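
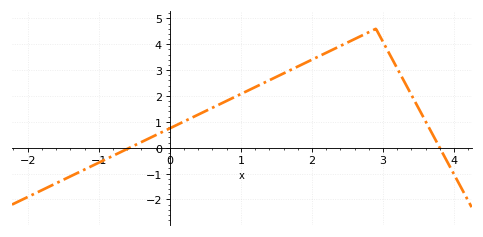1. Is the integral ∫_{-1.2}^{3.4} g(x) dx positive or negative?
positive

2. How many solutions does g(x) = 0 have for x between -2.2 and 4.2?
2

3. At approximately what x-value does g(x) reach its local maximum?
2.9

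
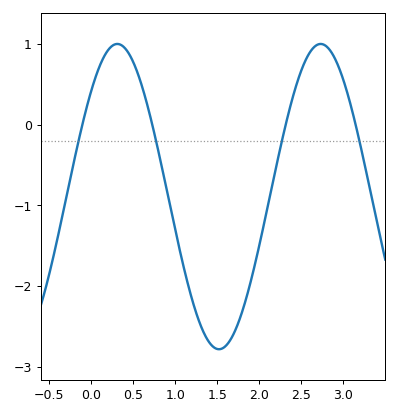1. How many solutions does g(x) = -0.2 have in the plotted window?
4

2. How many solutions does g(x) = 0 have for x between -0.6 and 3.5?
4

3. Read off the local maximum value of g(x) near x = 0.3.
1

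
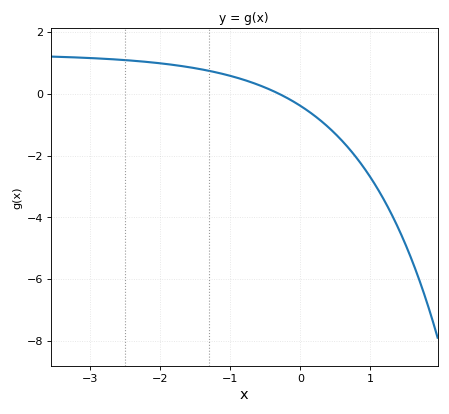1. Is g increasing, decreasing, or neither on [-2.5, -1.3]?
decreasing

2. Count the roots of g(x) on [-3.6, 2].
1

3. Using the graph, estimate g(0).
-0.39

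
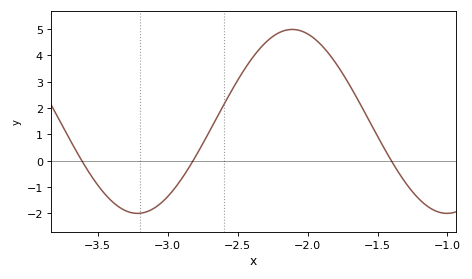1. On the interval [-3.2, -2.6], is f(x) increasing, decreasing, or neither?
increasing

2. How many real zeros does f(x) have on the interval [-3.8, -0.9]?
3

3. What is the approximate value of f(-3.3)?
-1.9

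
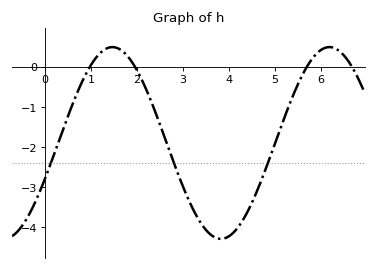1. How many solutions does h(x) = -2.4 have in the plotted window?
3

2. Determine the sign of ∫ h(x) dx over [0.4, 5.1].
negative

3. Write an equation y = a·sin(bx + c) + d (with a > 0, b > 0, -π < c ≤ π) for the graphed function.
y = 2.39sin(1.3x - 0.38) - 1.9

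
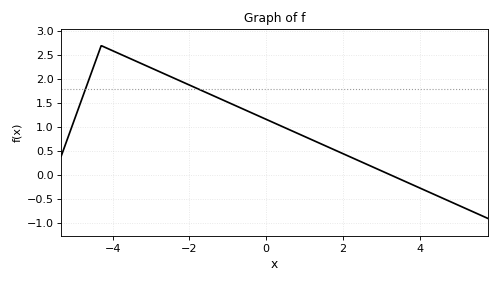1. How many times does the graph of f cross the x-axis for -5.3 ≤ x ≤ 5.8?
1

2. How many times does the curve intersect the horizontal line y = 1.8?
2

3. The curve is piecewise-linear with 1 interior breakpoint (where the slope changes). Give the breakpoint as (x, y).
(-4.3, 2.7)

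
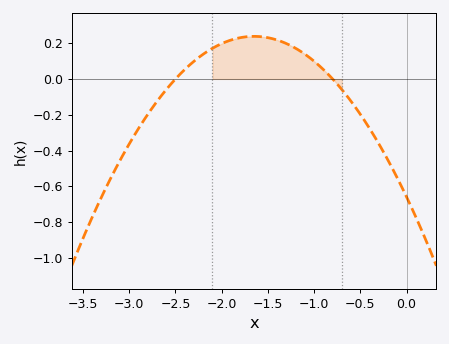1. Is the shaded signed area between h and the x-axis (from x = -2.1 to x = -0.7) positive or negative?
positive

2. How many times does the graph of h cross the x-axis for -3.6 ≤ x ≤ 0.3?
2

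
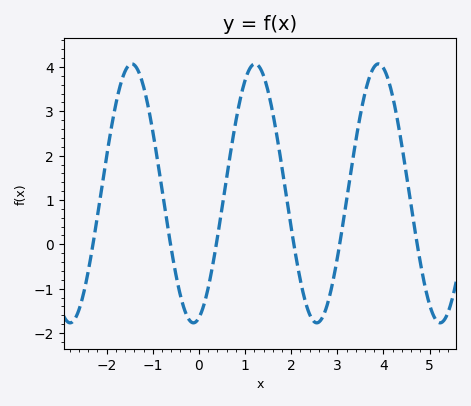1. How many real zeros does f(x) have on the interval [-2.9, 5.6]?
6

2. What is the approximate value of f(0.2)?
-1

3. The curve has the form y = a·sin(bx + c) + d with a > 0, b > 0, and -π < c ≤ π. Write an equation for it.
y = 2.92sin(2.4x - 1.3) + 1.15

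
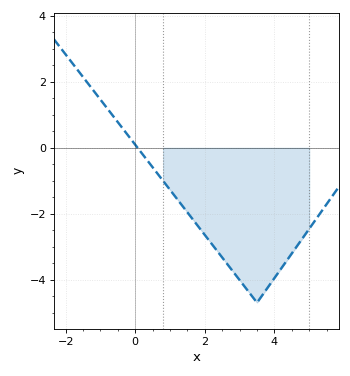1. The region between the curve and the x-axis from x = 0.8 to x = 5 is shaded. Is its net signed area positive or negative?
negative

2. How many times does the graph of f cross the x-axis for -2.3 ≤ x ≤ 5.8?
1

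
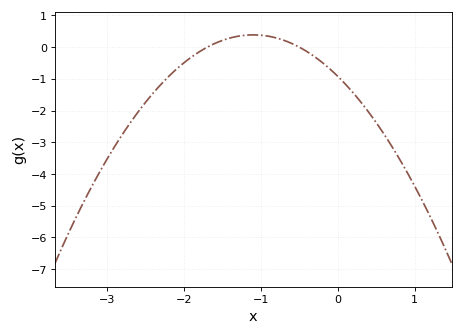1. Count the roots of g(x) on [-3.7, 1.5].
2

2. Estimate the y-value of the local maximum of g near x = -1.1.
0.4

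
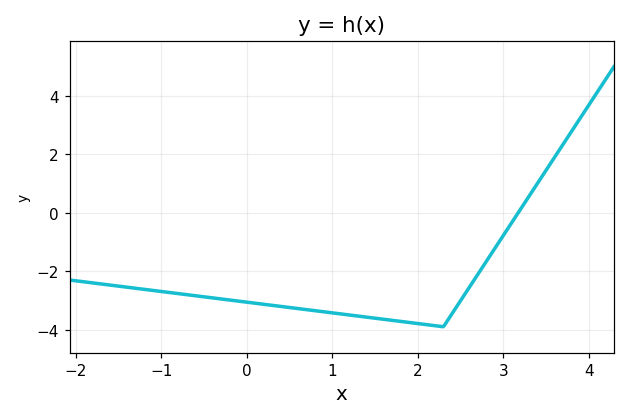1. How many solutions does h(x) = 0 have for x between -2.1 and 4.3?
1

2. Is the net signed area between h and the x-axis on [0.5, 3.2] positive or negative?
negative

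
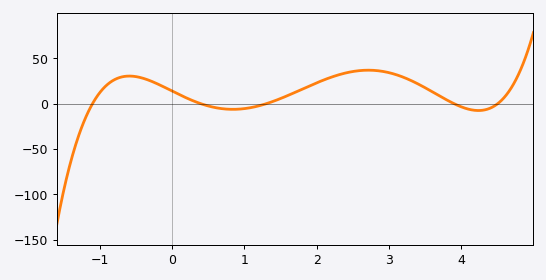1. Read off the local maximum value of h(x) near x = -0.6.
30.5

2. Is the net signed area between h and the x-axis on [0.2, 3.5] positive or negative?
positive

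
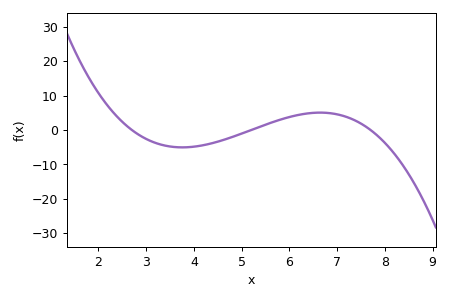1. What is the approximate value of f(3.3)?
-4.21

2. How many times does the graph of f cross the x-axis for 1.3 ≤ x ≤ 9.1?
3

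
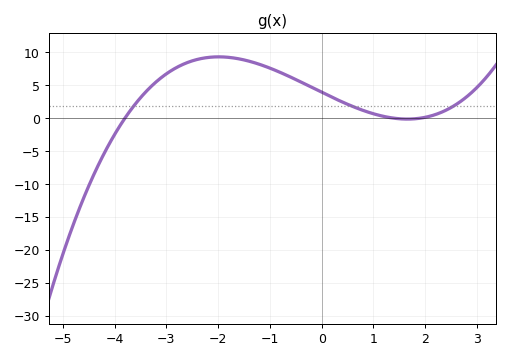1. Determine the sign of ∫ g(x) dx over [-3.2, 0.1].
positive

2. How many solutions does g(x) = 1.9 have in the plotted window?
3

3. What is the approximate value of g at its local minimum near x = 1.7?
-0.133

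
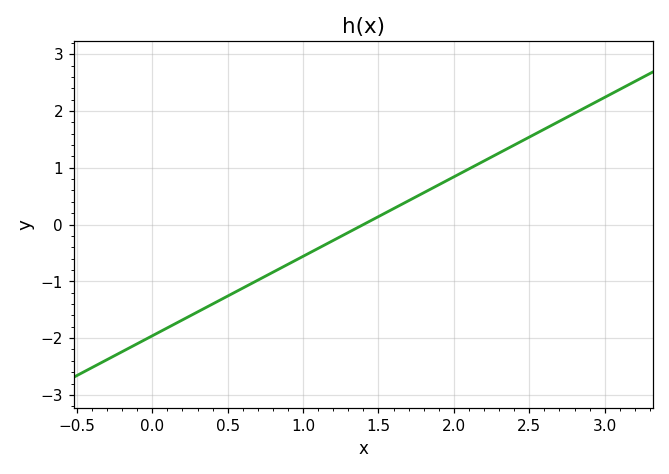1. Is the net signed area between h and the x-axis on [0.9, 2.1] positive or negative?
positive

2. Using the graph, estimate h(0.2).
-1.68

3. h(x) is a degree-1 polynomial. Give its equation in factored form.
y = 1.4(x - 1.4)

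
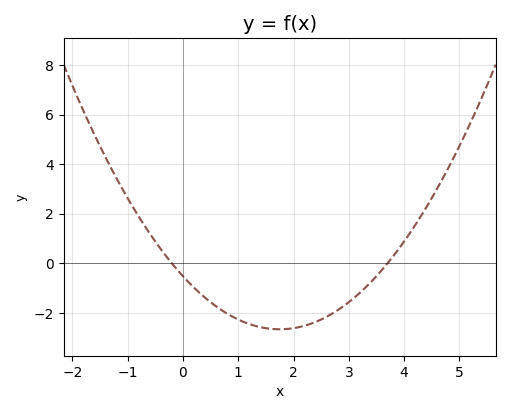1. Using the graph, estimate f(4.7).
3.4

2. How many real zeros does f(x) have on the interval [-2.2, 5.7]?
2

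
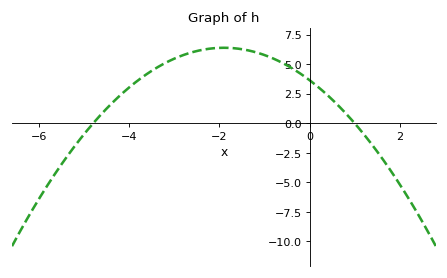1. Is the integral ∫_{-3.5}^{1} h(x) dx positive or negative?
positive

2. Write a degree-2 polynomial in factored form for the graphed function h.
y = -0.76(x + 4.8)(x - 1)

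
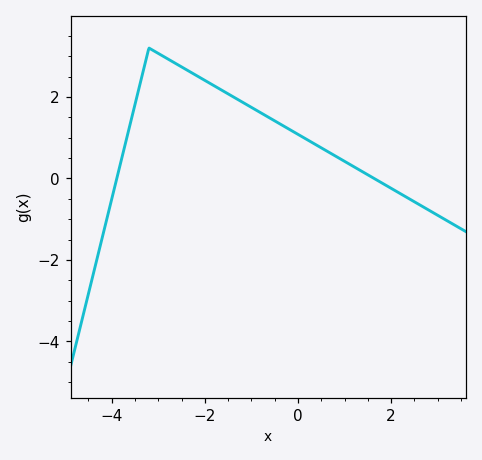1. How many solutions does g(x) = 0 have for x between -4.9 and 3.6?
2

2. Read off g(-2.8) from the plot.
3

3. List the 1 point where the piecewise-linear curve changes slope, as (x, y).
(-3.2, 3.2)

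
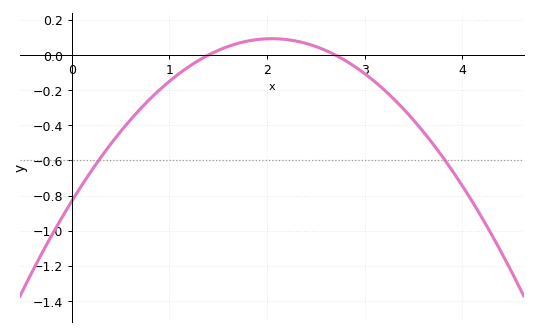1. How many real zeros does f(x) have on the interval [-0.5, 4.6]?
2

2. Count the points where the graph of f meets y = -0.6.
2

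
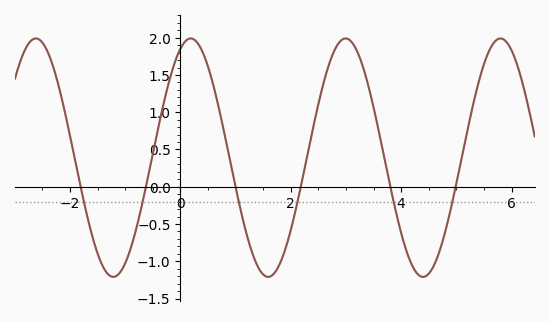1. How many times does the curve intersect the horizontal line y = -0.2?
6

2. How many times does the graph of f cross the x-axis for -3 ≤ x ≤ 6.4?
6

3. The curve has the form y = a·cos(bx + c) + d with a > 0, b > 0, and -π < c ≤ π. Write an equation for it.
y = 1.6cos(2.24x - 0.422) + 0.39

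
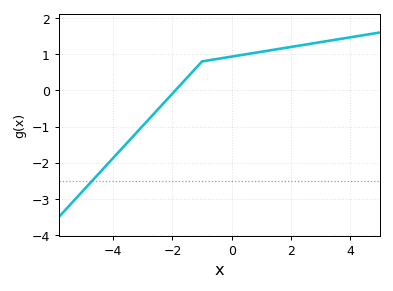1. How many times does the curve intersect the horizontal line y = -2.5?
1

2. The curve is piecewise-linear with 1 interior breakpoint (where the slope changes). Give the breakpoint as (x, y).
(-1, 0.8)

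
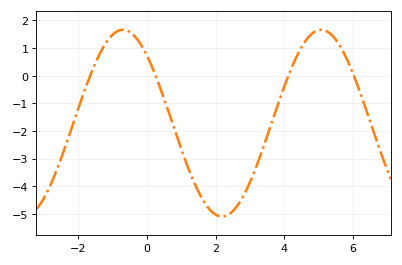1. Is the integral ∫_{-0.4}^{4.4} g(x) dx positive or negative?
negative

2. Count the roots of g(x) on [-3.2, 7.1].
4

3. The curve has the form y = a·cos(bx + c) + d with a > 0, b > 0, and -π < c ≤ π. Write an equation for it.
y = 3.38cos(1.09x + 0.76) - 1.72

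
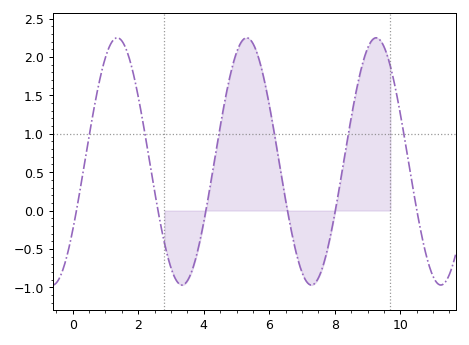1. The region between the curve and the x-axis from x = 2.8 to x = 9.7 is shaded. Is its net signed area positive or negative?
positive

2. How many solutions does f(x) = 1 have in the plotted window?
6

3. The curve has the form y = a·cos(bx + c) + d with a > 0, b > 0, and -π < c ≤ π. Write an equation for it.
y = 1.61cos(1.59x - 2.16) + 0.64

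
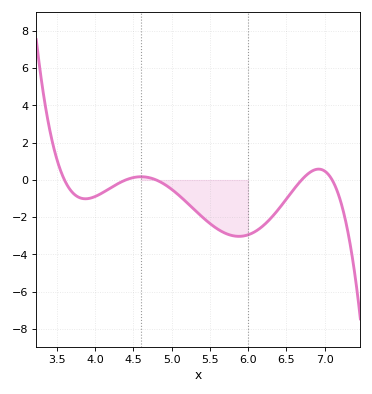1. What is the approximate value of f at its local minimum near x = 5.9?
-3.03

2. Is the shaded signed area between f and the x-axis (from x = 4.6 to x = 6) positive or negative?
negative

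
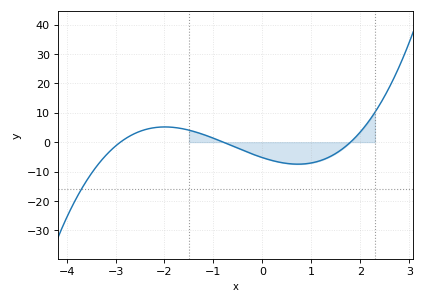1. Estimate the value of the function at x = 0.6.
-7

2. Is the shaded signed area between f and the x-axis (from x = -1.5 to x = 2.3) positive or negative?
negative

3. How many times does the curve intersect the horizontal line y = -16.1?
1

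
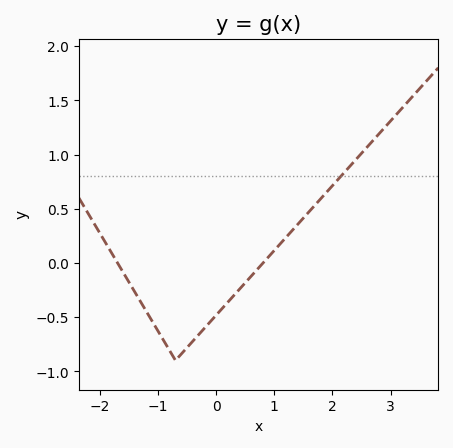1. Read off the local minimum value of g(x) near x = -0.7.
-0.899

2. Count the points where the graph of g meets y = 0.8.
1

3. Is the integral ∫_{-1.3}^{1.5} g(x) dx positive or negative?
negative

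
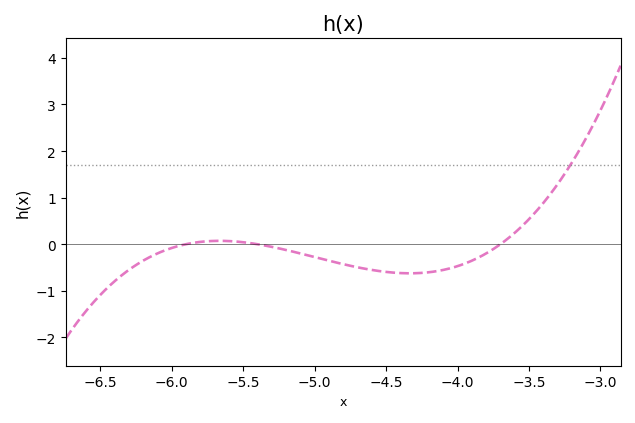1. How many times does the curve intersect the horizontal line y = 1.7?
1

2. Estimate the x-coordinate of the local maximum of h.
-5.67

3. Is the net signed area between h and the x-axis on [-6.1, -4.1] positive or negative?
negative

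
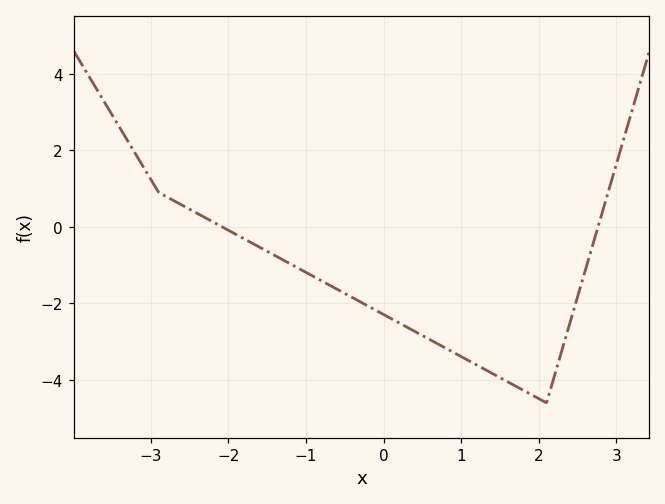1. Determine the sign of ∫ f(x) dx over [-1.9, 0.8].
negative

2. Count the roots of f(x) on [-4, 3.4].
2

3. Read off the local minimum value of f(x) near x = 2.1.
-4.6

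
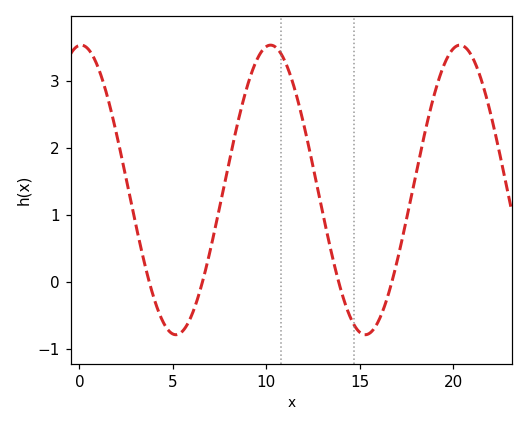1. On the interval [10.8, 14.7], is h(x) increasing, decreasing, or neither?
decreasing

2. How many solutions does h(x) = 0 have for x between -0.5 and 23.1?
4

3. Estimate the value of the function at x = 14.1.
-0.2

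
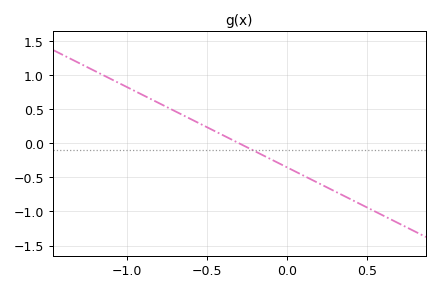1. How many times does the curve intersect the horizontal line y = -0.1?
1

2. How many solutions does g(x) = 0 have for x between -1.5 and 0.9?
1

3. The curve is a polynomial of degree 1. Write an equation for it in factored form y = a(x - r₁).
y = -1.18(x + 0.3)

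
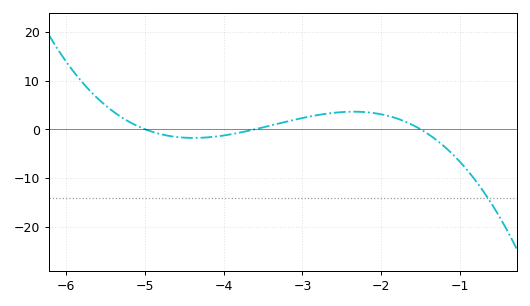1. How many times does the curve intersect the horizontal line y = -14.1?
1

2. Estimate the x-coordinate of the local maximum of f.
-2.3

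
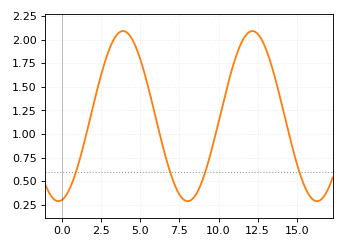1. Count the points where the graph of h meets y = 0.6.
4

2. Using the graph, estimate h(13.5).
1.66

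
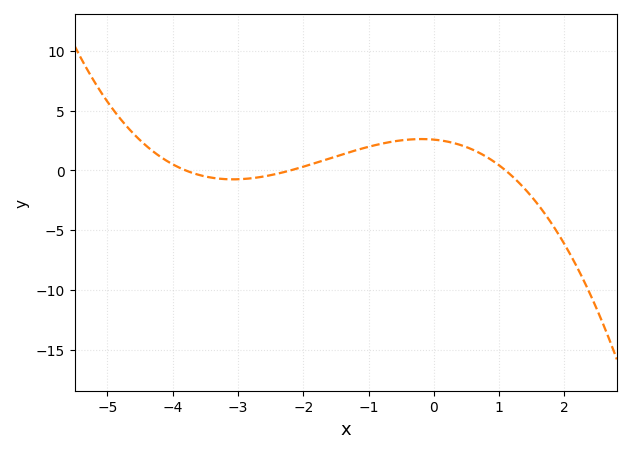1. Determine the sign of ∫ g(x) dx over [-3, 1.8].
positive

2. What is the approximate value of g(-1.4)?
1.5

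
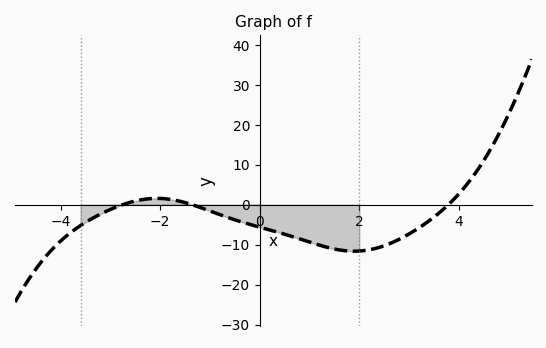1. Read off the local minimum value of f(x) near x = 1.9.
-11.7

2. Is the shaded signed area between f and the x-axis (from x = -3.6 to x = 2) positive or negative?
negative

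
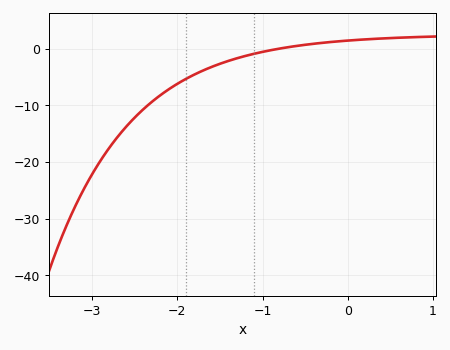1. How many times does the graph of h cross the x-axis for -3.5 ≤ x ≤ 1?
1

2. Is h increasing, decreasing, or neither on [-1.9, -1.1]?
increasing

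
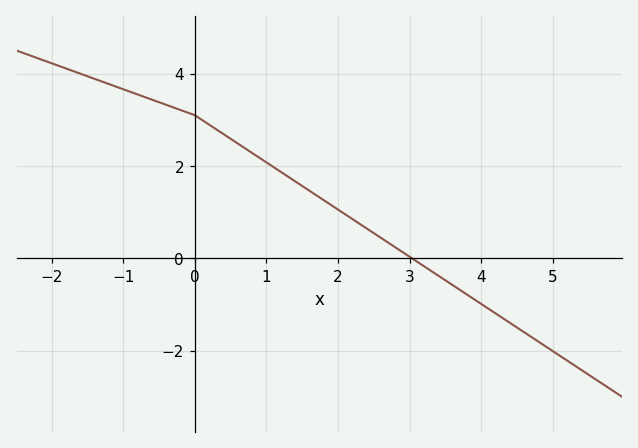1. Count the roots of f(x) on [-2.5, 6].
1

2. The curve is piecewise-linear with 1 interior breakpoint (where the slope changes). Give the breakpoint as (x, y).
(0, 3.1)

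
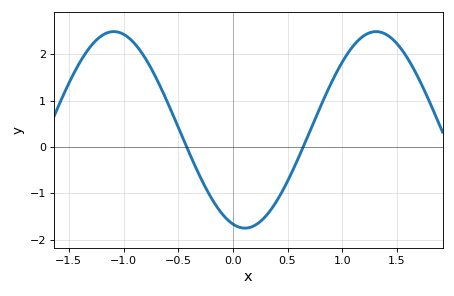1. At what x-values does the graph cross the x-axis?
-0.4, 0.65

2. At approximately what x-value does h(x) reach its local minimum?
0.1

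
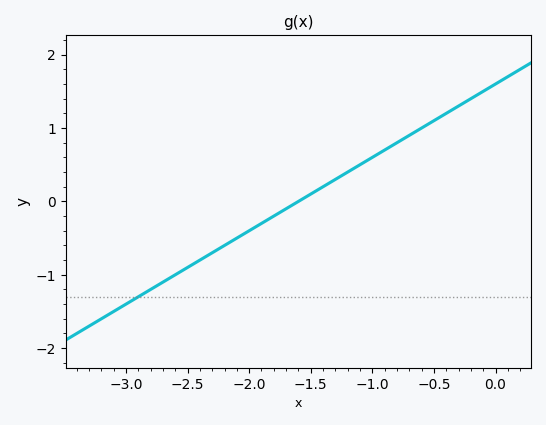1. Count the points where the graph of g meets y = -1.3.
1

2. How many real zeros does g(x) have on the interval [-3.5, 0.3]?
1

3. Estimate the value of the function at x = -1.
0.6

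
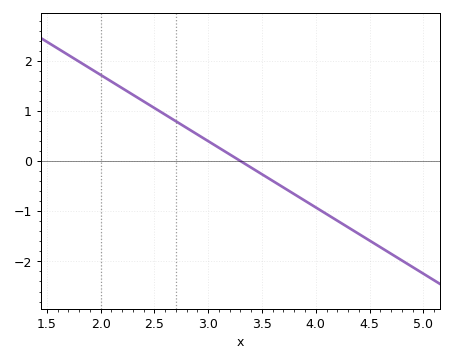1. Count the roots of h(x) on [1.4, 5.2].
1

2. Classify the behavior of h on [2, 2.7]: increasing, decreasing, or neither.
decreasing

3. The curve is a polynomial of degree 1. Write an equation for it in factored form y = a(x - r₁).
y = -1.32(x - 3.3)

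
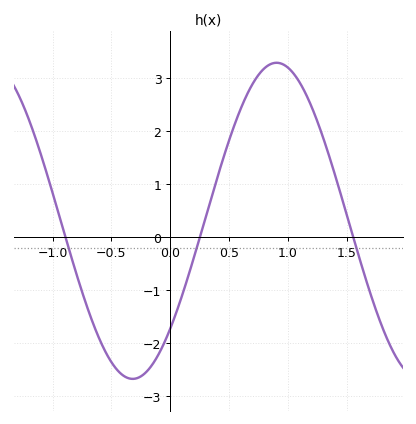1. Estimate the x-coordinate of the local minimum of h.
-0.3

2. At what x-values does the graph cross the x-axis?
-0.9, 0.25, 1.55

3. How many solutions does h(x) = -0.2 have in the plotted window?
3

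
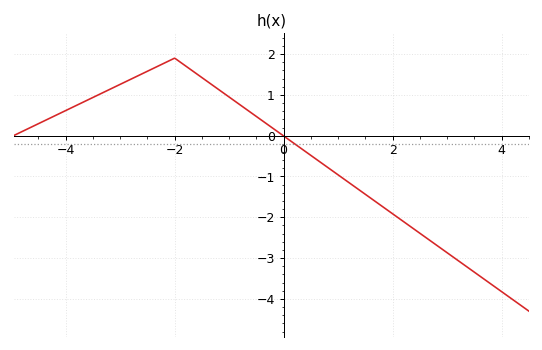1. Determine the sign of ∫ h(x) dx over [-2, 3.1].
negative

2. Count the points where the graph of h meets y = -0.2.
1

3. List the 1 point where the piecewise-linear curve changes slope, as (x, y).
(-2, 1.9)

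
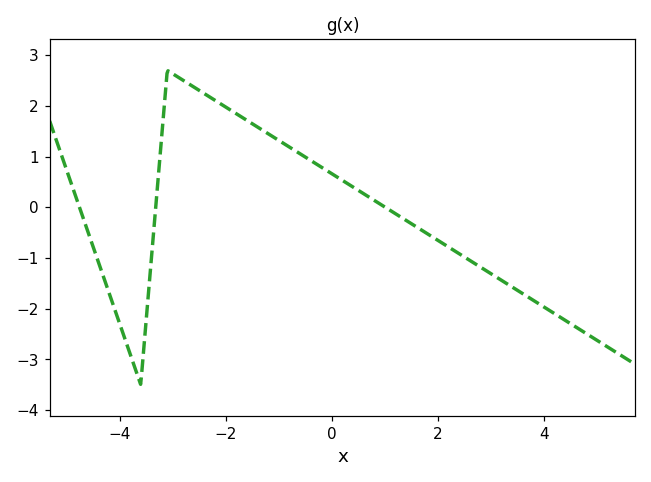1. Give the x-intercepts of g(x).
-4.75, -3.32, 1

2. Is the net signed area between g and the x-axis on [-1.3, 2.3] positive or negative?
positive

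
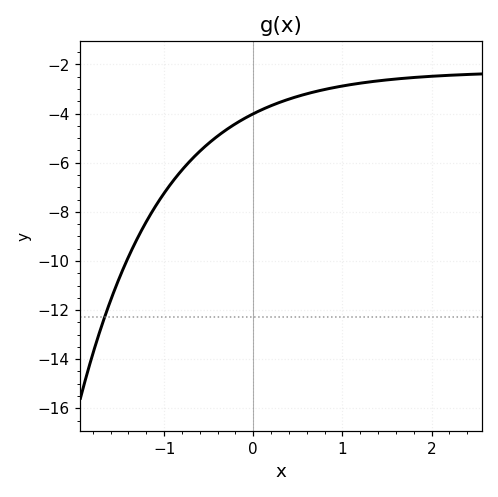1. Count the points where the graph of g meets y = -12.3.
1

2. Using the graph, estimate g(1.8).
-2.6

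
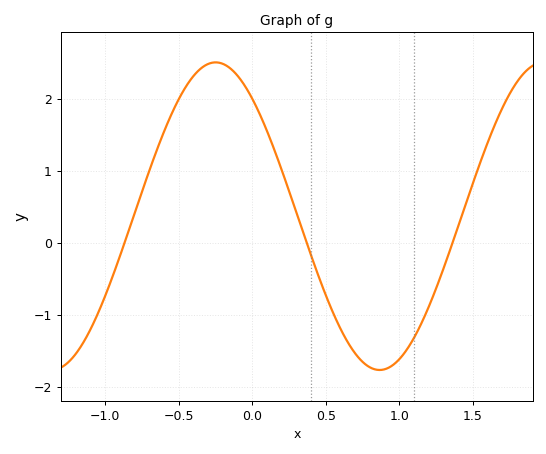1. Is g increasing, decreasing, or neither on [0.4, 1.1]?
neither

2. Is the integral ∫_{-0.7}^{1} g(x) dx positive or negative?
positive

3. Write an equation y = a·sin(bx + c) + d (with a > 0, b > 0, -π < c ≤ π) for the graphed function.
y = 2.14sin(2.82x + 2.27) + 0.37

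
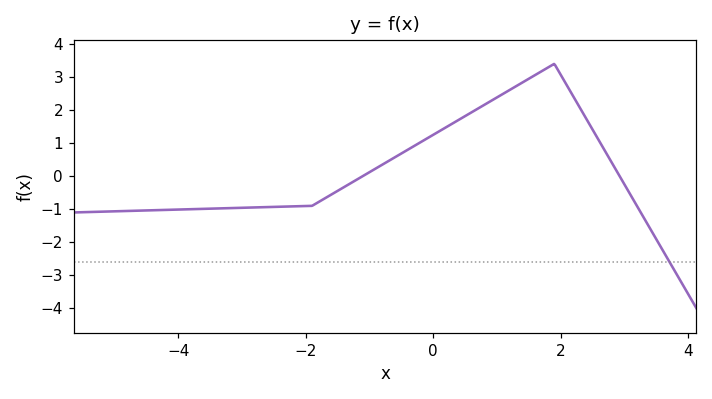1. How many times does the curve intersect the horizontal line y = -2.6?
1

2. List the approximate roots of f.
-1.1, 2.92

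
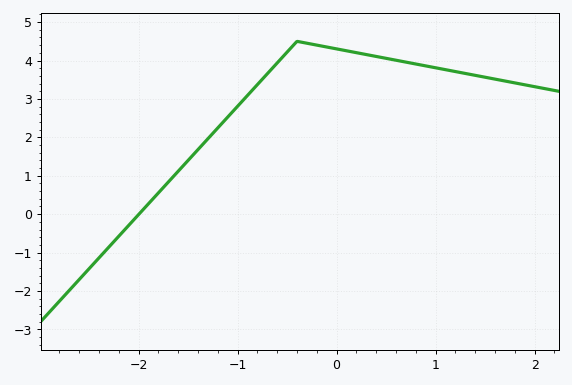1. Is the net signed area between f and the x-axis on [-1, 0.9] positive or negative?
positive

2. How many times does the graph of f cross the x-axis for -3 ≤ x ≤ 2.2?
1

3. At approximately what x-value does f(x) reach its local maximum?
-0.4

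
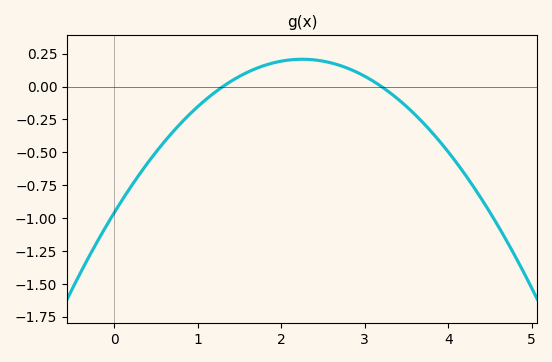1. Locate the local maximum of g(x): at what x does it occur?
2.2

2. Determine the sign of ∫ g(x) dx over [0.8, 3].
positive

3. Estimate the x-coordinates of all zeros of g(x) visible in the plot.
1.3, 3.2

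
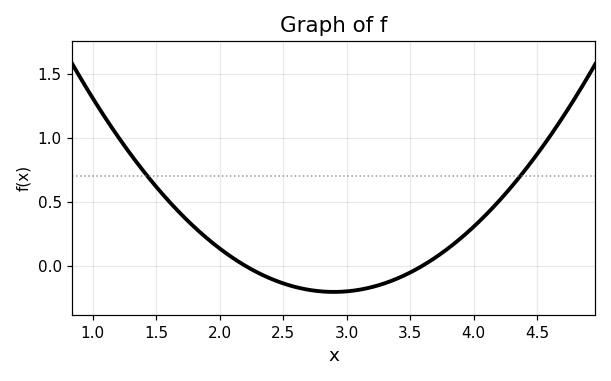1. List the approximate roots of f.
2.2, 3.6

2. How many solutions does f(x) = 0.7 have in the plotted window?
2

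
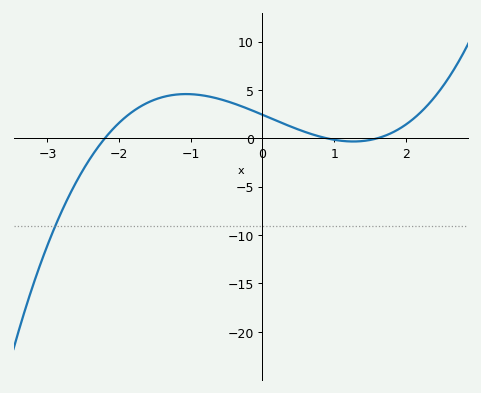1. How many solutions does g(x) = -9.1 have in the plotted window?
1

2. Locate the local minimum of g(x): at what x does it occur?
1.3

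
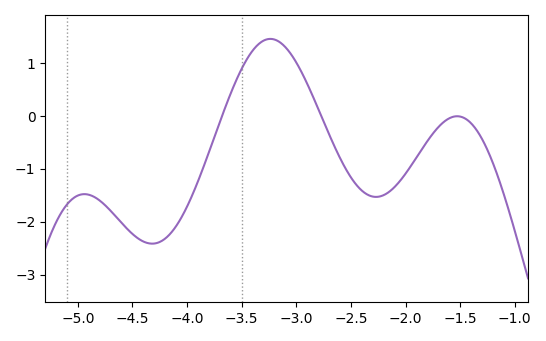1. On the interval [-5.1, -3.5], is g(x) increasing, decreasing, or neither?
neither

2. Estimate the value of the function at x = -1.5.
0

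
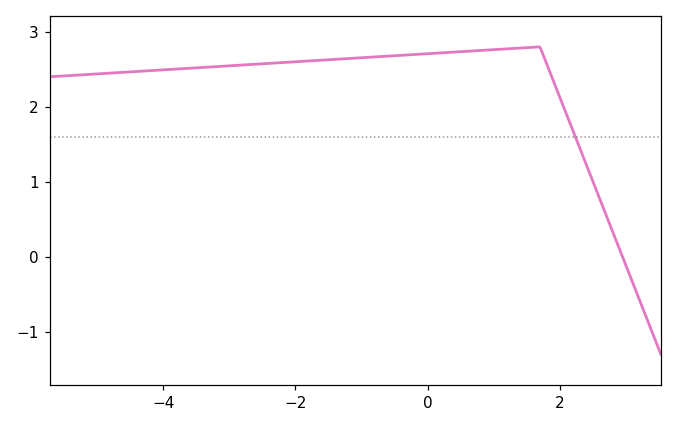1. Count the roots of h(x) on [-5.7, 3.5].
1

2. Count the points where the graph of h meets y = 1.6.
1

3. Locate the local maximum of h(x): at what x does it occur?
1.7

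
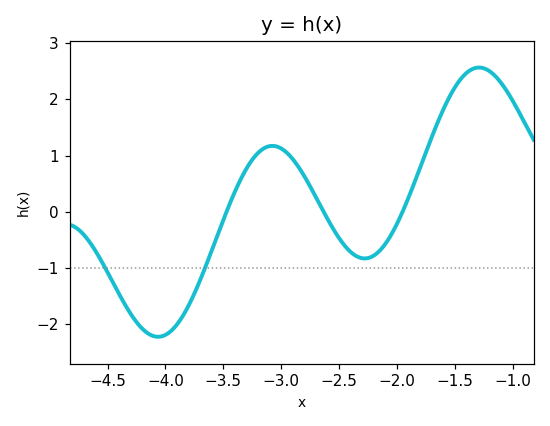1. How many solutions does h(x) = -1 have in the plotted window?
2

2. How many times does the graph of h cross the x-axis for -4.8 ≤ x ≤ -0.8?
3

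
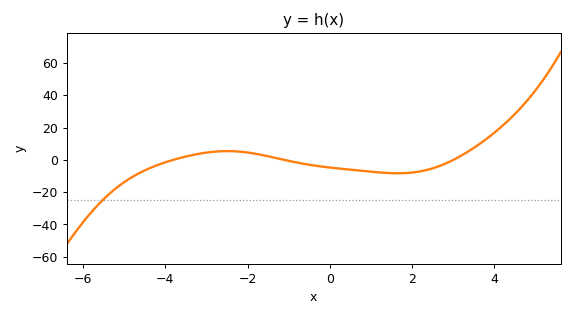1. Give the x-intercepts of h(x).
-3.8, -1.2, 3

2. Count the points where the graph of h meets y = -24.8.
1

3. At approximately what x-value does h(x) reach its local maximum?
-2.4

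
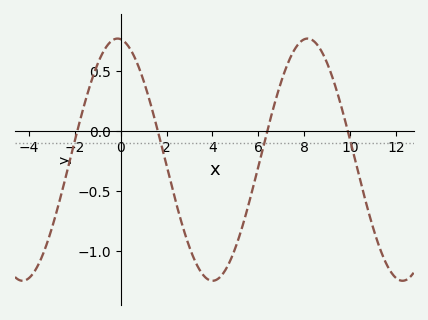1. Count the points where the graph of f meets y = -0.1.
4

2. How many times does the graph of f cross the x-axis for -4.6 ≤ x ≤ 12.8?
4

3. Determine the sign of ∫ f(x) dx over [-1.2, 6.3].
negative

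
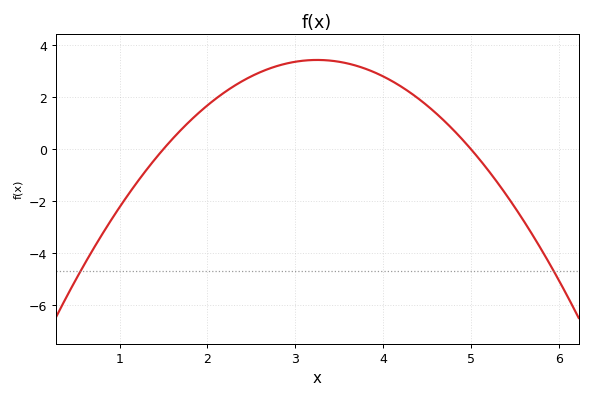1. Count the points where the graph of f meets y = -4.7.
2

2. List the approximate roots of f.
1.5, 5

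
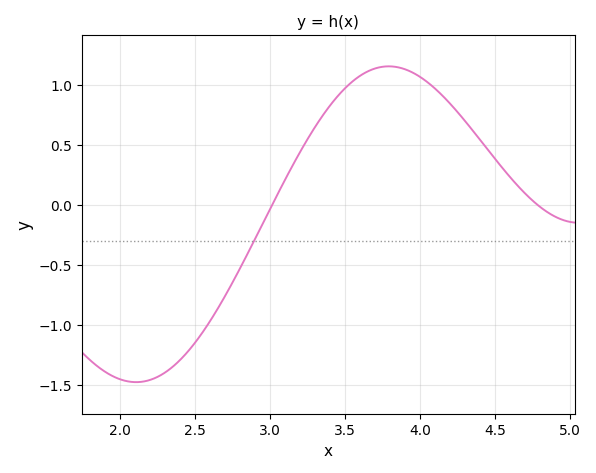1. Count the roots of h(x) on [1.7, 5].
2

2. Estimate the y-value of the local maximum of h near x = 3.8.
1.16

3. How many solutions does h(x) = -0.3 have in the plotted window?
1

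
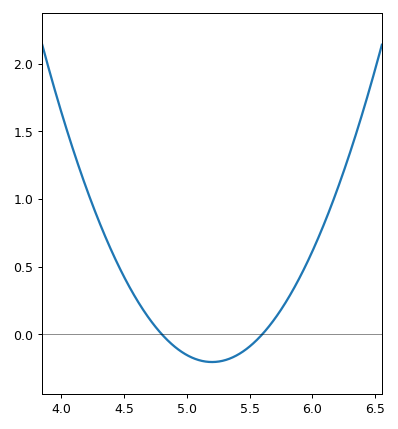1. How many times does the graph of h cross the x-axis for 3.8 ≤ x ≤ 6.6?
2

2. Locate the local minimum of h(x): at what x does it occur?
5.2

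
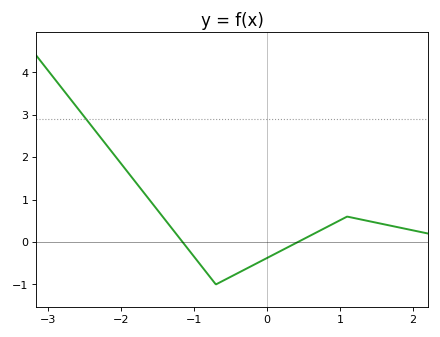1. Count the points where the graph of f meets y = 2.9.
1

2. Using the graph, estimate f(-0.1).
-0.467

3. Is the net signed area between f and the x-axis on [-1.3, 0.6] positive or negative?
negative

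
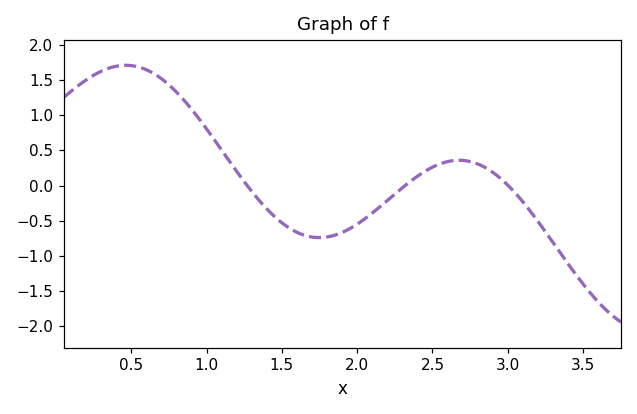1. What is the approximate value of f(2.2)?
-0.2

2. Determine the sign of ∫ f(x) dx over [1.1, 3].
negative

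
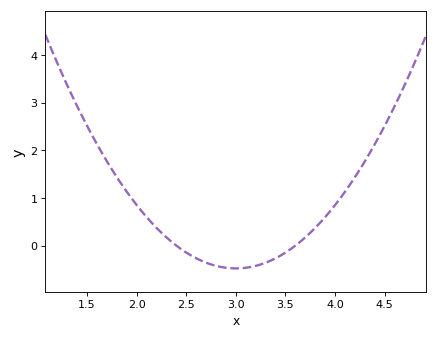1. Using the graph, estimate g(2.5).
-0.146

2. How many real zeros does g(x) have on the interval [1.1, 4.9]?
2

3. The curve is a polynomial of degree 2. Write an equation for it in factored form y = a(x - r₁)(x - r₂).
y = 1.33(x - 2.4)(x - 3.6)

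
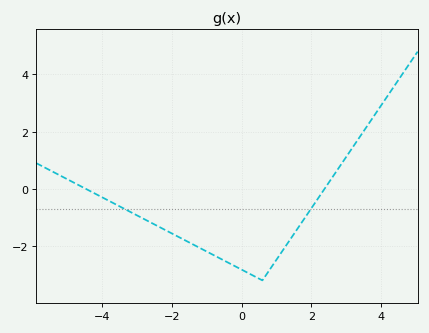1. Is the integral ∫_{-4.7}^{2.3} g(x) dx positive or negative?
negative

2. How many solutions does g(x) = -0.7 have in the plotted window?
2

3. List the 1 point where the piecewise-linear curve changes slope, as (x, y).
(0.6, -3.2)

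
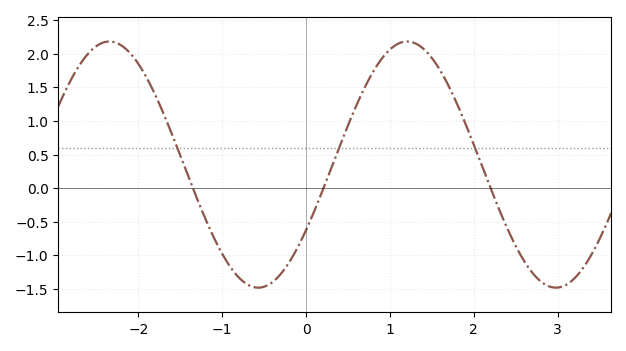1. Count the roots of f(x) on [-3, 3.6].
3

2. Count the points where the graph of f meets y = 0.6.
3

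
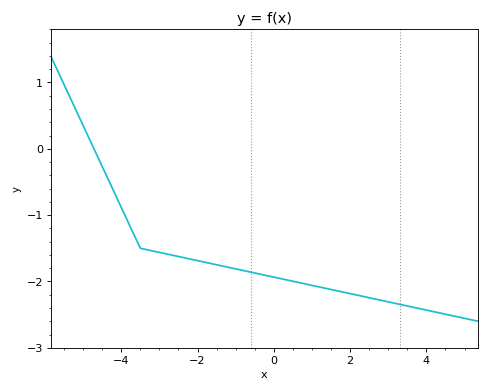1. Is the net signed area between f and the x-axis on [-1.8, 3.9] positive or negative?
negative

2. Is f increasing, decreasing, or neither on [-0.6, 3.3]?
decreasing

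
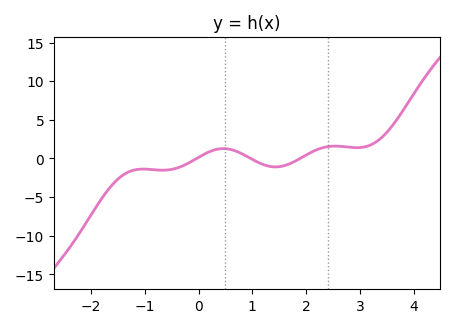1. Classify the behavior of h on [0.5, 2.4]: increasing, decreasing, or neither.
neither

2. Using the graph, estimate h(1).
0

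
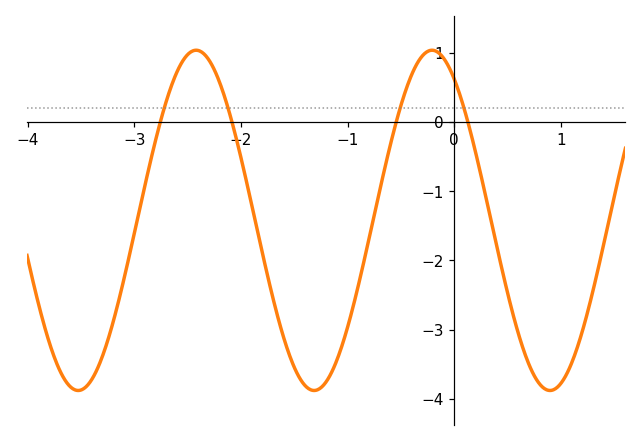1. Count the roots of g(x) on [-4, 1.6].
4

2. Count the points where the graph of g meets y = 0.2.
4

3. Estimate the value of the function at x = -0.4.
0.7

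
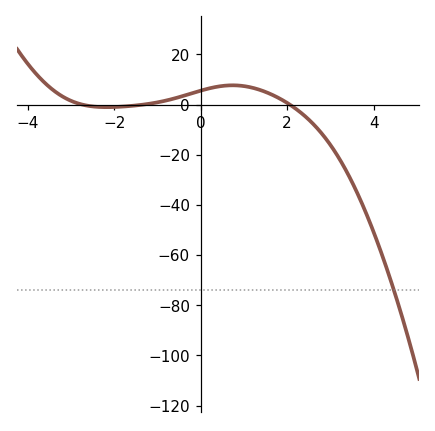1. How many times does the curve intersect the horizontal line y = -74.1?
1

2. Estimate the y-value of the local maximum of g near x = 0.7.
7.66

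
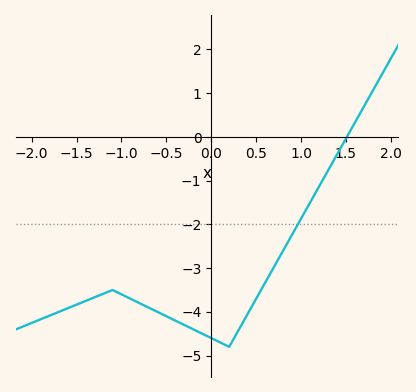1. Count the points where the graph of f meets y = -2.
1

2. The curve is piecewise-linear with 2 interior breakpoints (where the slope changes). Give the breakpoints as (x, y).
(-1.1, -3.5); (0.2, -4.8)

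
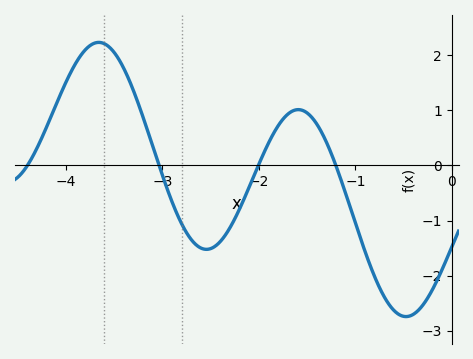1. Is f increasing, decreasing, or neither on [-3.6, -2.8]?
decreasing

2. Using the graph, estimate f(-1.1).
-0.512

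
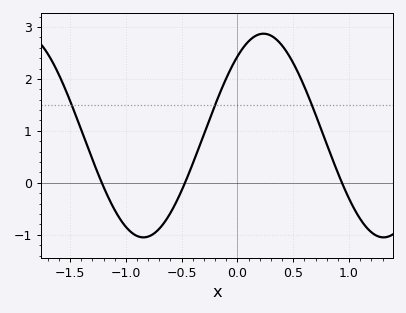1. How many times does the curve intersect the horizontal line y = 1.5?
3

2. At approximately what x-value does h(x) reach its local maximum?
0.25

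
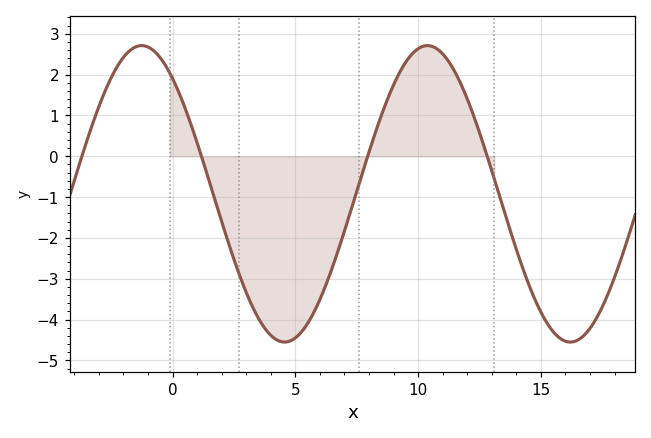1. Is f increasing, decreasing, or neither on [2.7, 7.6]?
neither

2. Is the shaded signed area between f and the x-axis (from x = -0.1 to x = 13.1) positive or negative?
negative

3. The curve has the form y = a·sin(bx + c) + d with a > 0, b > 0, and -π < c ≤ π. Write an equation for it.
y = 3.63sin(0.54x + 2.2) - 0.92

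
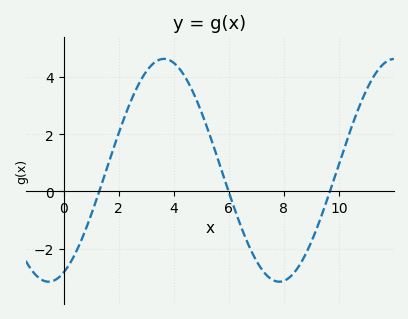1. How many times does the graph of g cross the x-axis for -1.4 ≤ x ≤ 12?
3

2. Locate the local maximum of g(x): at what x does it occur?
3.64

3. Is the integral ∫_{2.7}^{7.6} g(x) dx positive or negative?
positive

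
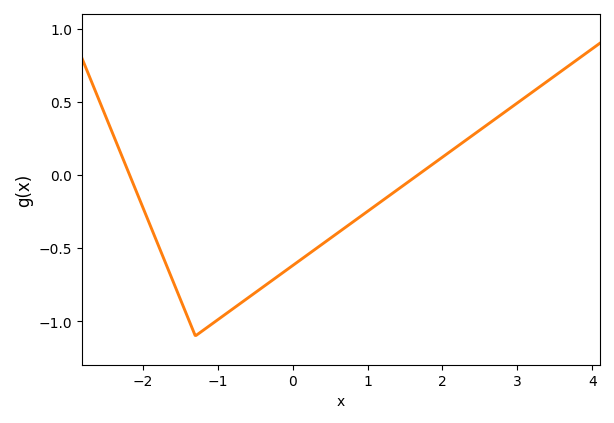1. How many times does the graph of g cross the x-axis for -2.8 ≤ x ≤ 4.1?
2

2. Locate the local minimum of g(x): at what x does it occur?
-1.3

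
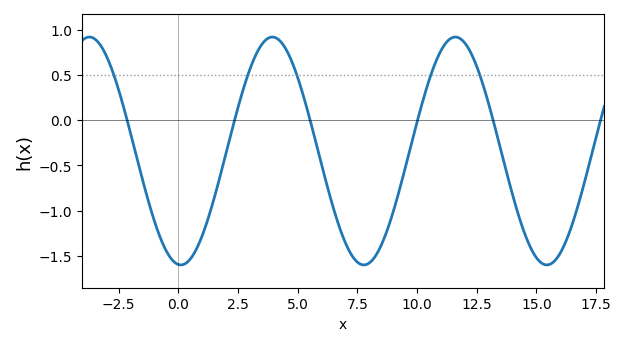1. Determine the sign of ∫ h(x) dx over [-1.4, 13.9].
negative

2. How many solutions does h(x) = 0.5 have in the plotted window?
5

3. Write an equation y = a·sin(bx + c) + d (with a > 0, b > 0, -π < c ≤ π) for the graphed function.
y = 1.26sin(0.82x - 1.7) - 0.34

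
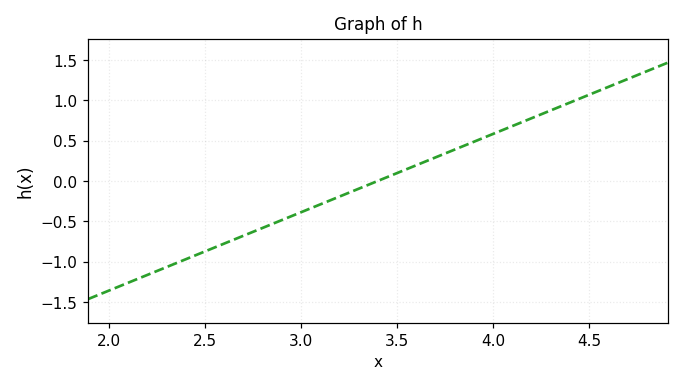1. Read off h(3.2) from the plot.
-0.194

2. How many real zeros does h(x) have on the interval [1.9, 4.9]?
1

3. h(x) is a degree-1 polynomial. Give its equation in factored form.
y = 0.97(x - 3.4)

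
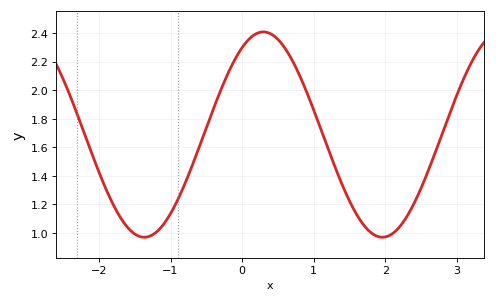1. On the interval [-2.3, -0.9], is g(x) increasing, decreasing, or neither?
neither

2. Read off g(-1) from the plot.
1.14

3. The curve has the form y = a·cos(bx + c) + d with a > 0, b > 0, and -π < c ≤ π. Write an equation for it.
y = 0.72cos(1.89x - 0.56) + 1.69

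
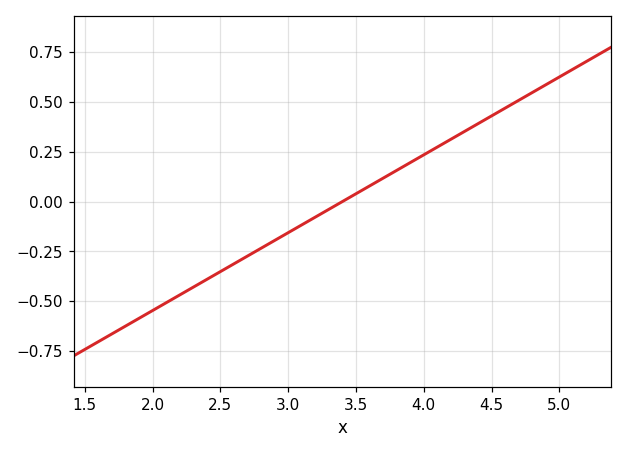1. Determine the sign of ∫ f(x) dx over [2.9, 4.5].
positive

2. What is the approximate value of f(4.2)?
0.32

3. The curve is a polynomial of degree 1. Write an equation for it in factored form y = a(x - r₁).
y = 0.39(x - 3.4)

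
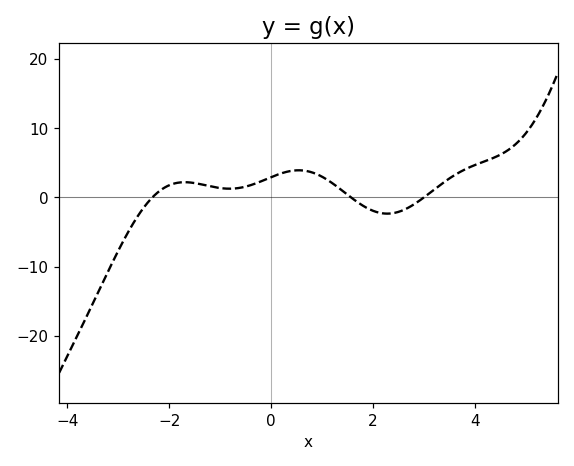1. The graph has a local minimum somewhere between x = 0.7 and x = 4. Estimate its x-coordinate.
2.28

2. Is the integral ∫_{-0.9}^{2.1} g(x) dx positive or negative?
positive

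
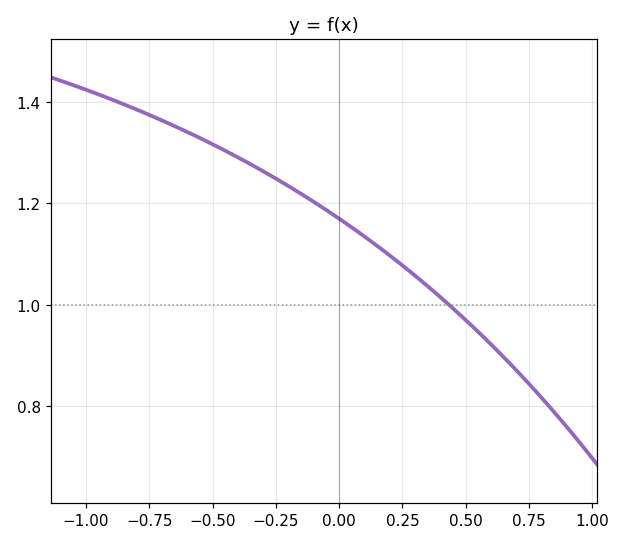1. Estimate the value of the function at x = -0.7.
1.36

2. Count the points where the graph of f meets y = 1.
1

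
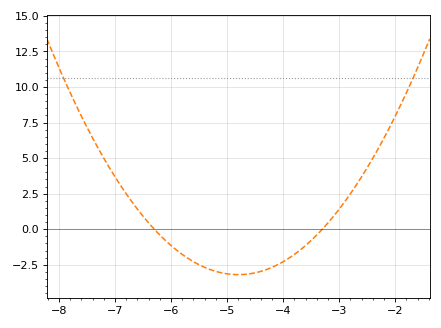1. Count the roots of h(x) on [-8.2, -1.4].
2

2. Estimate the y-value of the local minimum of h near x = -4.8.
-3.2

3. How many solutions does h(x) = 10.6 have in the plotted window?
2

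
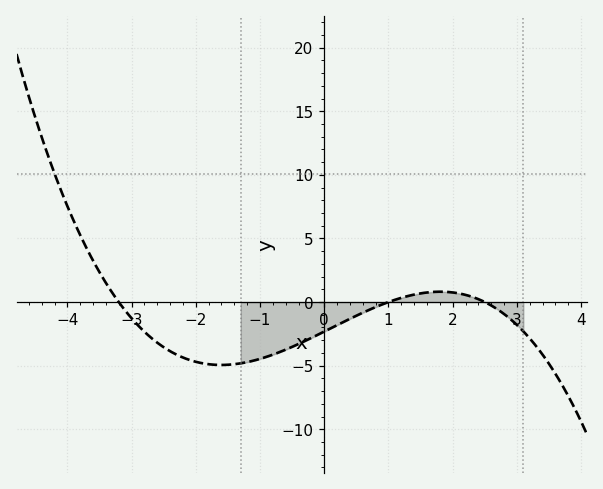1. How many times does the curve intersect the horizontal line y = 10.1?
1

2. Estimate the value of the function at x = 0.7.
-0.5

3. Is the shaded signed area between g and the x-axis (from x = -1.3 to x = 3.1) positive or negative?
negative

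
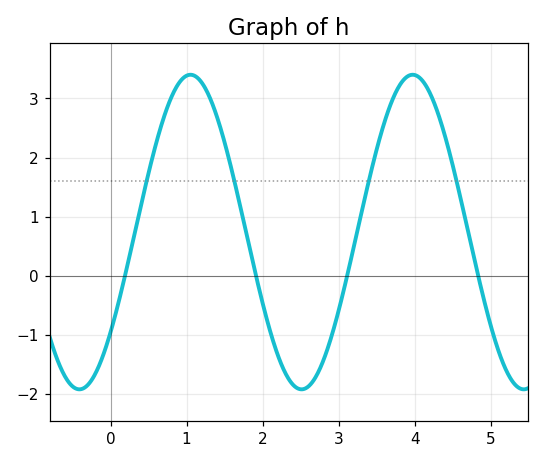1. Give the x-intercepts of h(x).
0.19, 1.91, 3.11, 4.84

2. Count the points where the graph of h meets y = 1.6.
4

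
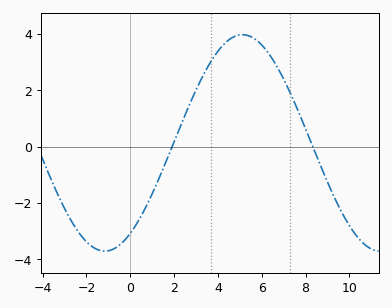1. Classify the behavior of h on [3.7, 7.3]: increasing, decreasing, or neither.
neither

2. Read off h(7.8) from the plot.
1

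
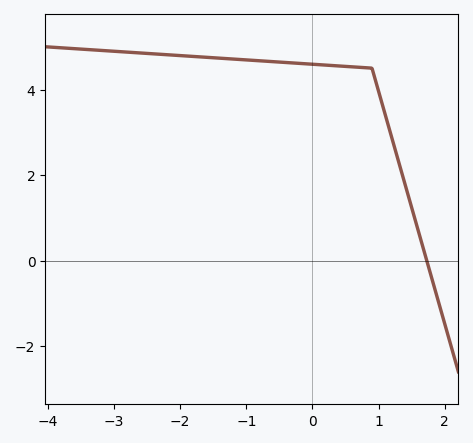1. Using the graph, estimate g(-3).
4.89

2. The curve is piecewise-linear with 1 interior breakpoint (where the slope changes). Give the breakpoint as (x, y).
(0.9, 4.5)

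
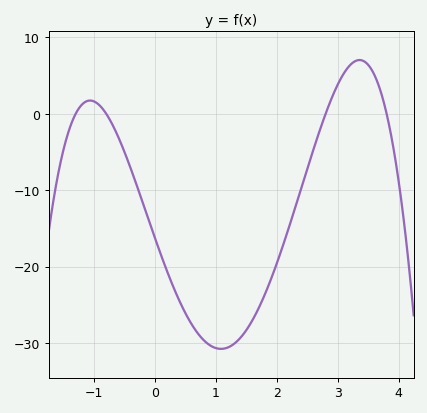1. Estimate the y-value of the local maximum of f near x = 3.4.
7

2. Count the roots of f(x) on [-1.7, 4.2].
4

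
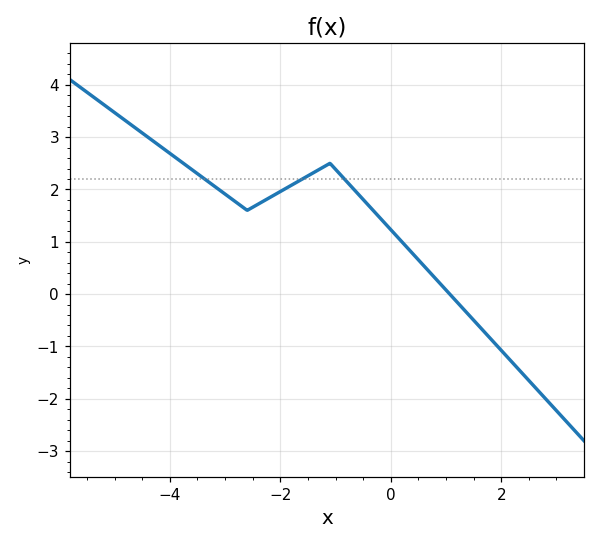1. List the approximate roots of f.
1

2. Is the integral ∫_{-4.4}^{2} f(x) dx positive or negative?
positive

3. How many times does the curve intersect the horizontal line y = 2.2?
3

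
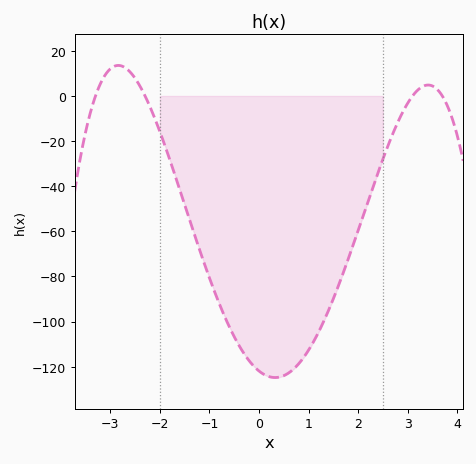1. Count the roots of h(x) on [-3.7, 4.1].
4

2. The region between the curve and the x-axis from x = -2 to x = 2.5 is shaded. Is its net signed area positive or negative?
negative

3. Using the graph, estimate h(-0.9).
-86.6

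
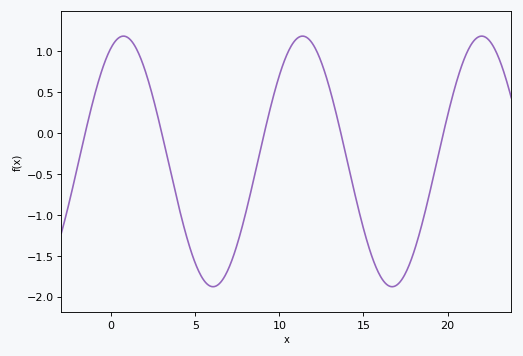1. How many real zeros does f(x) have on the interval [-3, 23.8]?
5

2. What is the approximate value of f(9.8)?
0.561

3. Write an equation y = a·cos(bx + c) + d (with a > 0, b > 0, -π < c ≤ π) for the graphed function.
y = 1.53cos(0.59x - 0.432) - 0.35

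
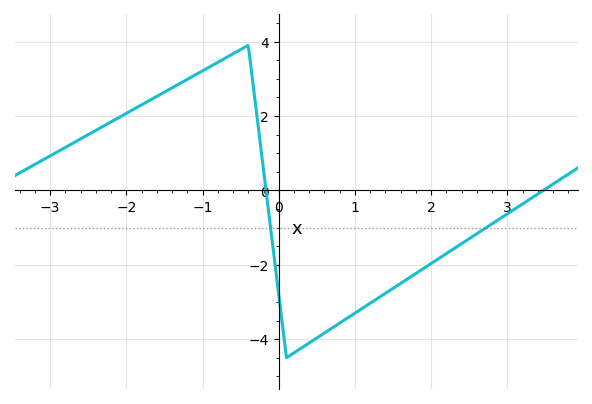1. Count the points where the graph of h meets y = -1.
2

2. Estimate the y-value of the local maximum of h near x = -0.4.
3.9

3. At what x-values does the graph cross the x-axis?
-0.168, 3.47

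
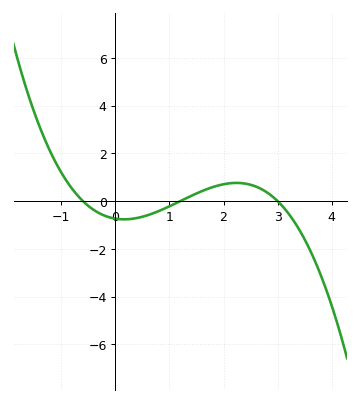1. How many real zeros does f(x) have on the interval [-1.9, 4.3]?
3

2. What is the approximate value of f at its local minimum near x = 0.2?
-0.763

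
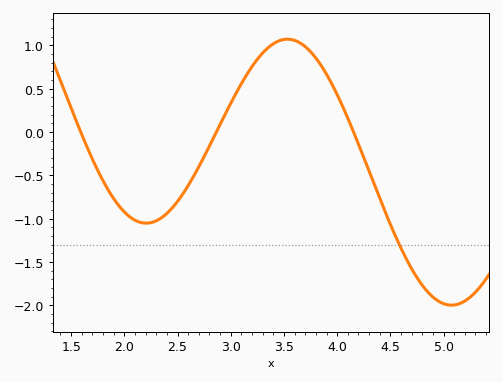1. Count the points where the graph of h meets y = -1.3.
1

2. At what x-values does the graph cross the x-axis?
1.6, 2.9, 4.2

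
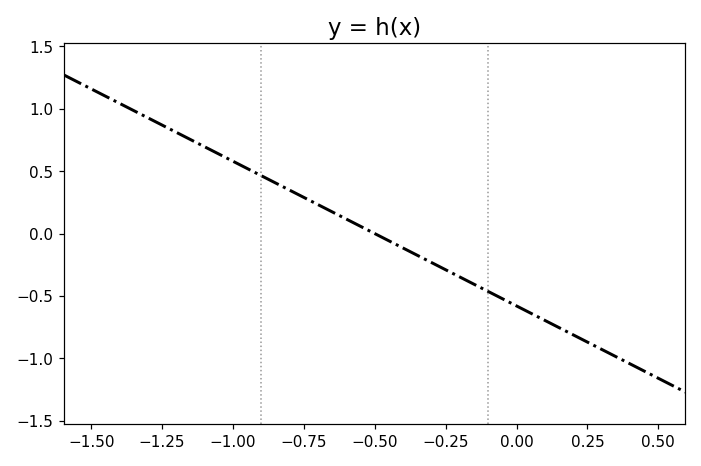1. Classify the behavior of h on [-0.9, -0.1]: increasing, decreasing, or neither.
decreasing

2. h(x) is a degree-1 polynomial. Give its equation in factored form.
y = -1.16(x + 0.5)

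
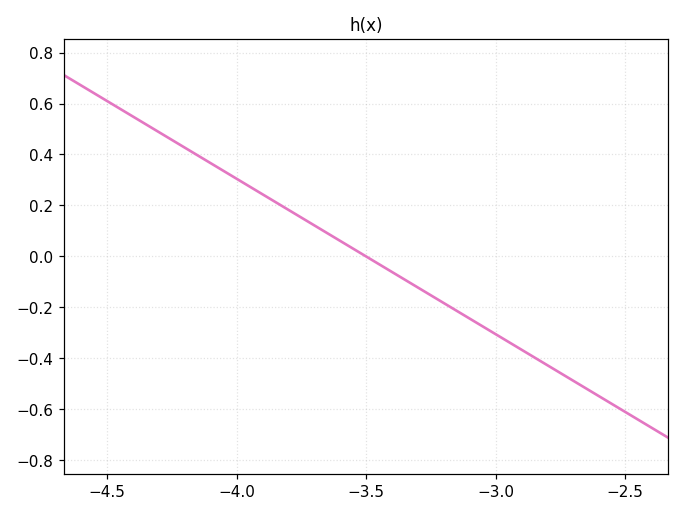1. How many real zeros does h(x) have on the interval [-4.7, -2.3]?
1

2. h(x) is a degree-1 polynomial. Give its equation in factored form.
y = -0.61(x + 3.5)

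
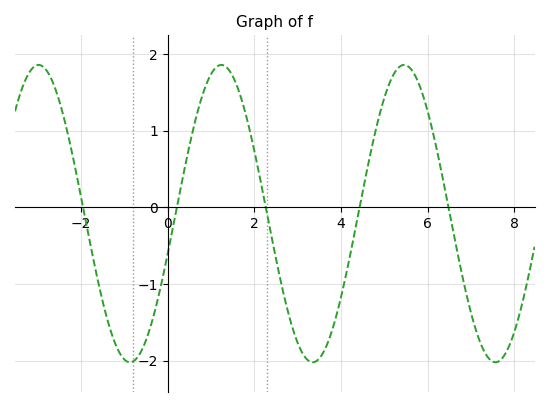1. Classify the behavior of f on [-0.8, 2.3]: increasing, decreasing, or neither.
neither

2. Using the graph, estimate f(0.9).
1.62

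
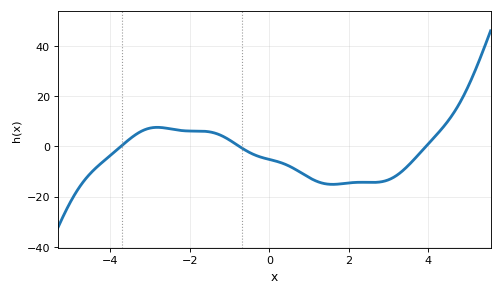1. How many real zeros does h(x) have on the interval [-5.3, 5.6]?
3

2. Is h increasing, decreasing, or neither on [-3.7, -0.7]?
neither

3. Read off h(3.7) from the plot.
-4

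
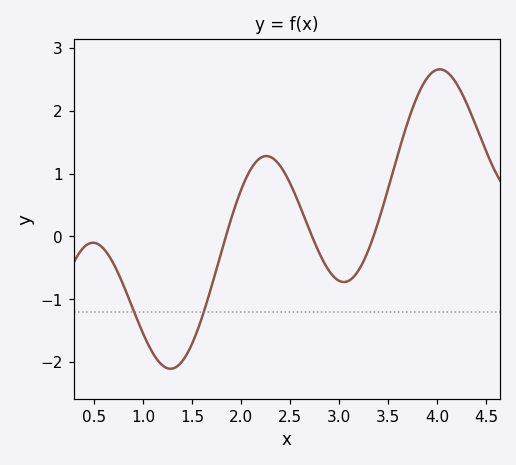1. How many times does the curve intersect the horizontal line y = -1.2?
2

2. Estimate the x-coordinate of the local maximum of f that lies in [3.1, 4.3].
4.03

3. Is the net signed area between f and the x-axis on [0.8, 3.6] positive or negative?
negative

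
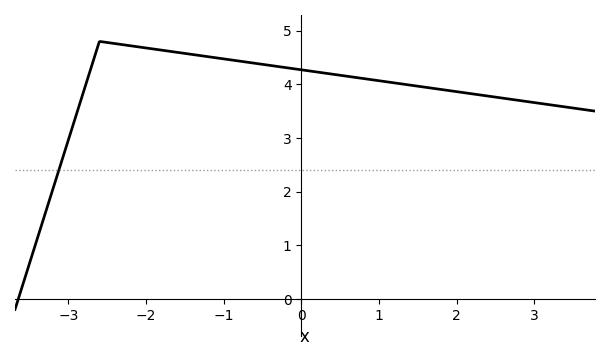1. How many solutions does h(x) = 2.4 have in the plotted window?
1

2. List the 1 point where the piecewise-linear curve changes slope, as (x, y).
(-2.6, 4.8)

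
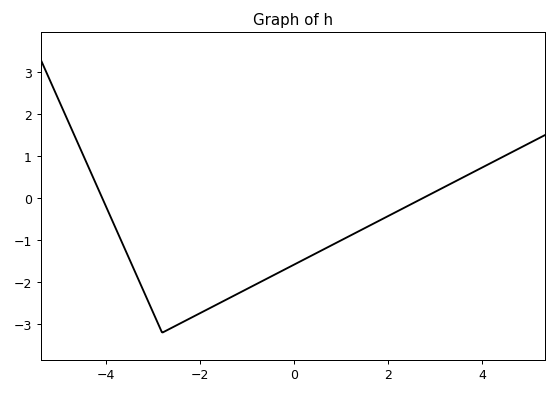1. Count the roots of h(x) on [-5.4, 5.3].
2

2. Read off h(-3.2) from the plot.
-2.19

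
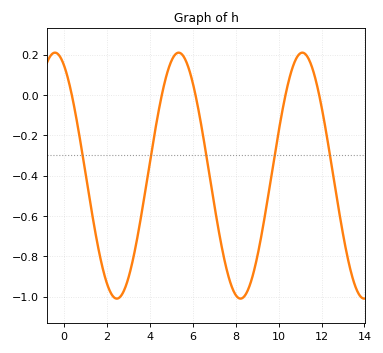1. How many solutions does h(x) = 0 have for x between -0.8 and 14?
5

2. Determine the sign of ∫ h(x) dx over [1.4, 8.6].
negative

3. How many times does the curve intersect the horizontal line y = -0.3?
5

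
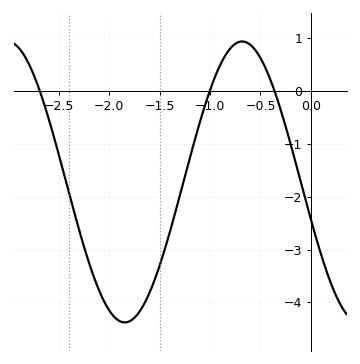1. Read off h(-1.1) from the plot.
-0.6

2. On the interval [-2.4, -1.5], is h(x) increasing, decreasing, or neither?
neither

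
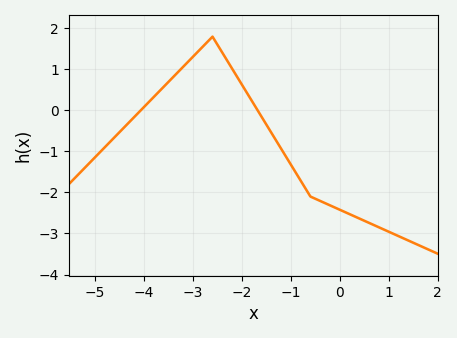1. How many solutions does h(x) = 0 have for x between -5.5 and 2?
2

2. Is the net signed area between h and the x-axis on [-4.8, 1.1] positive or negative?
negative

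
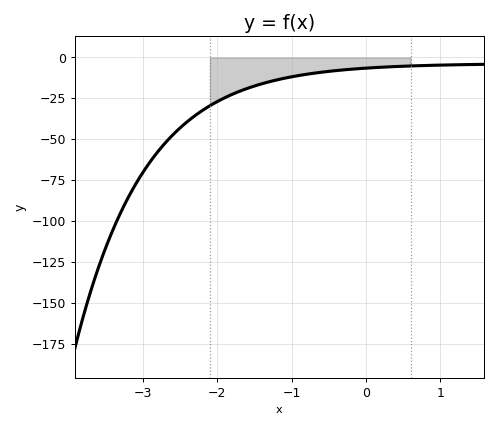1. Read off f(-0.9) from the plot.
-11.1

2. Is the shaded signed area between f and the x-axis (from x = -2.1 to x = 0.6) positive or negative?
negative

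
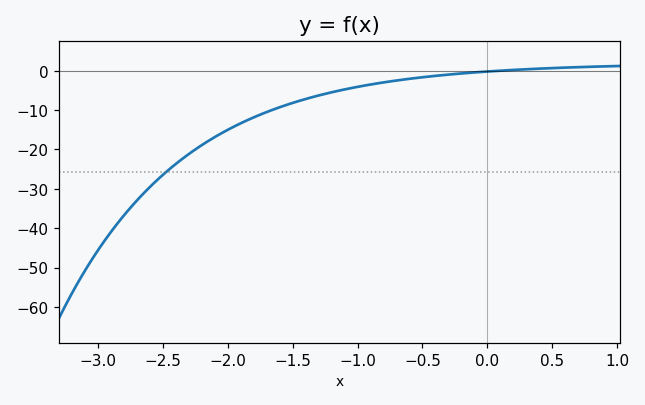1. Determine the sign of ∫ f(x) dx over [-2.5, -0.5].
negative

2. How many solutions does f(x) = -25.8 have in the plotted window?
1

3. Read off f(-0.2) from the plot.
-0.694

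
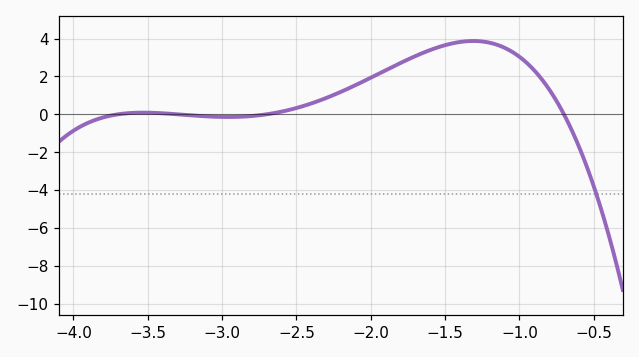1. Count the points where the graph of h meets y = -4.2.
1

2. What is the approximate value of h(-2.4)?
0.6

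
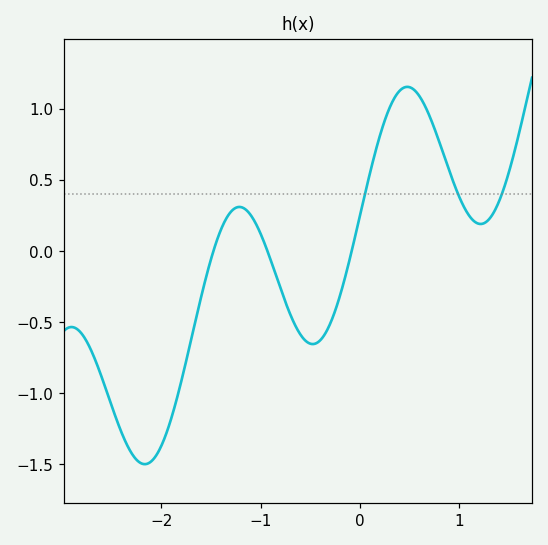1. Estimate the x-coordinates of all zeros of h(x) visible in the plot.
-1.47, -0.931, -0.084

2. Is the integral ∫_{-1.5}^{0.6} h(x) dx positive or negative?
positive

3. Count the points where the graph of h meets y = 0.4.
3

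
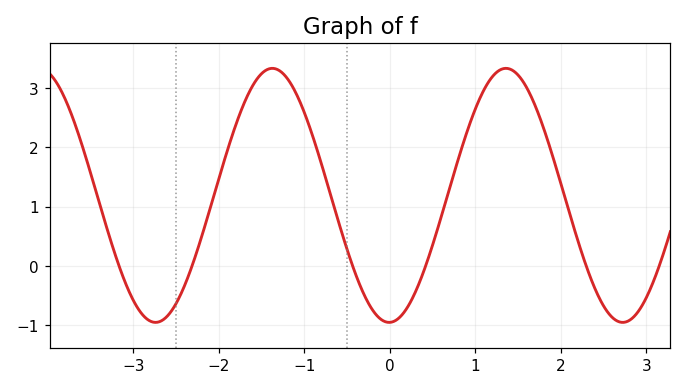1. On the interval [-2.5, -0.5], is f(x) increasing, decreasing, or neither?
neither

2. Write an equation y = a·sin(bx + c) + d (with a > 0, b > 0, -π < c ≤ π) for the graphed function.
y = 2.14sin(2.3x - 1.55) + 1.19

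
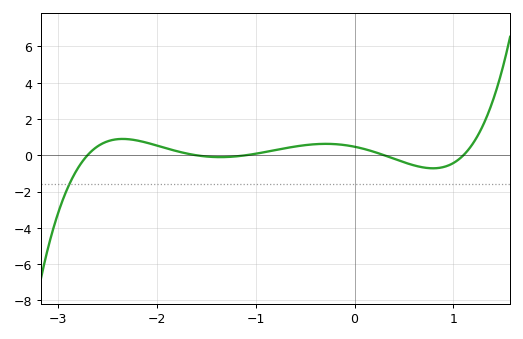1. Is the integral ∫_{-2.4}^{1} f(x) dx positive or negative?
positive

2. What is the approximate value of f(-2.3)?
0.891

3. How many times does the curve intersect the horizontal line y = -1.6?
1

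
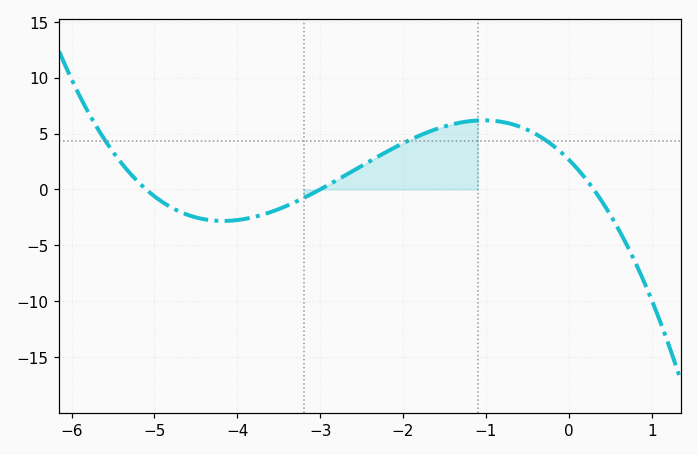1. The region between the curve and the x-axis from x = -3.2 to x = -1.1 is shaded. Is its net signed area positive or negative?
positive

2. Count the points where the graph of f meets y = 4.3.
3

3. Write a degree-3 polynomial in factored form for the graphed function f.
y = -0.58(x + 5.1)(x + 3)(x - 0.3)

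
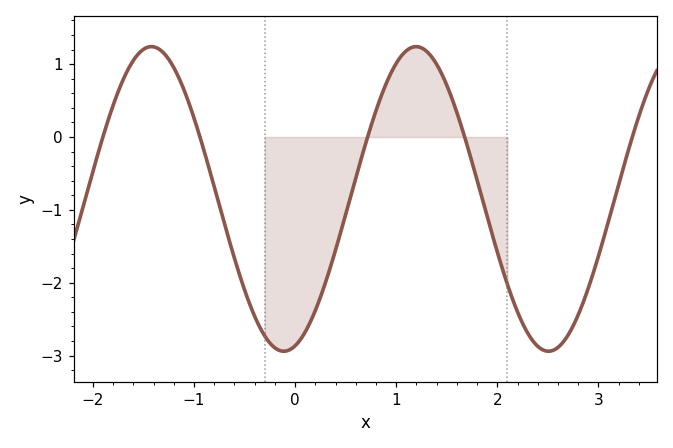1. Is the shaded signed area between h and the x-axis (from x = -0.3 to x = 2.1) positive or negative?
negative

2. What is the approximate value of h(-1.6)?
1.05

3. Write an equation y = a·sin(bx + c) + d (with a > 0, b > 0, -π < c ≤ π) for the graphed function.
y = 2.09sin(2.4x - 1.3) - 0.85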